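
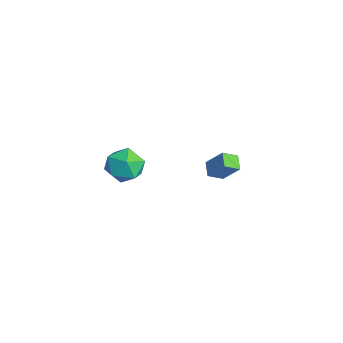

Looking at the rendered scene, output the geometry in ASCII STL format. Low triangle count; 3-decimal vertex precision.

solid 
facet normal -0.032 0.994 -0.109
outer loop
vertex 3.99 -1.317 1.134
vertex 3.248 -1.266 1.816
vertex 4.211 -1.203 2.112
endloop
endfacet
facet normal 0.627 0.745 -0.228
outer loop
vertex 3.99 -1.317 1.134
vertex 4.211 -1.203 2.112
vertex 4.754 -1.835 1.542
endloop
endfacet
facet normal 0.590 0.271 -0.760
outer loop
vertex 3.99 -1.317 1.134
vertex 4.754 -1.835 1.542
vertex 4.127 -2.288 0.894
endloop
endfacet
facet normal -0.090 0.227 -0.970
outer loop
vertex 3.99 -1.317 1.134
vertex 4.127 -2.288 0.894
vertex 3.196 -1.936 1.063
endloop
endfacet
facet normal -0.475 0.674 -0.567
outer loop
vertex 3.99 -1.317 1.134
vertex 3.196 -1.936 1.063
vertex 3.248 -1.266 1.816
endloop
endfacet
facet normal 0.843 0.401 0.359
outer loop
vertex 4.754 -1.835 1.542
vertex 4.211 -1.203 2.112
vertex 4.484 -2.104 2.477
endloop
endfacet
facet normal -0.222 0.804 0.552
outer loop
vertex 4.211 -1.203 2.112
vertex 3.248 -1.266 1.816
vertex 3.553 -1.752 2.646
endloop
endfacet
facet normal -0.940 0.286 -0.189
outer loop
vertex 3.248 -1.266 1.816
vertex 3.196 -1.936 1.063
vertex 2.926 -2.205 1.998
endloop
endfacet
facet normal -0.318 -0.437 -0.841
outer loop
vertex 3.196 -1.936 1.063
vertex 4.127 -2.288 0.894
vertex 3.469 -2.837 1.428
endloop
endfacet
facet normal 0.783 -0.366 -0.502
outer loop
vertex 4.127 -2.288 0.894
vertex 4.754 -1.835 1.542
vertex 4.432 -2.774 1.724
endloop
endfacet
facet normal 0.090 -0.227 0.970
outer loop
vertex 3.69 -2.723 2.406
vertex 4.484 -2.104 2.477
vertex 3.553 -1.752 2.646
endloop
endfacet
facet normal -0.590 -0.271 0.760
outer loop
vertex 3.69 -2.723 2.406
vertex 3.553 -1.752 2.646
vertex 2.926 -2.205 1.998
endloop
endfacet
facet normal -0.627 -0.745 0.228
outer loop
vertex 3.69 -2.723 2.406
vertex 2.926 -2.205 1.998
vertex 3.469 -2.837 1.428
endloop
endfacet
facet normal 0.032 -0.994 0.109
outer loop
vertex 3.69 -2.723 2.406
vertex 3.469 -2.837 1.428
vertex 4.432 -2.774 1.724
endloop
endfacet
facet normal 0.475 -0.674 0.567
outer loop
vertex 3.69 -2.723 2.406
vertex 4.432 -2.774 1.724
vertex 4.484 -2.104 2.477
endloop
endfacet
facet normal 0.318 0.437 0.841
outer loop
vertex 3.553 -1.752 2.646
vertex 4.484 -2.104 2.477
vertex 4.211 -1.203 2.112
endloop
endfacet
facet normal -0.783 0.366 0.502
outer loop
vertex 2.926 -2.205 1.998
vertex 3.553 -1.752 2.646
vertex 3.248 -1.266 1.816
endloop
endfacet
facet normal -0.843 -0.401 -0.359
outer loop
vertex 3.469 -2.837 1.428
vertex 2.926 -2.205 1.998
vertex 3.196 -1.936 1.063
endloop
endfacet
facet normal 0.222 -0.804 -0.552
outer loop
vertex 4.432 -2.774 1.724
vertex 3.469 -2.837 1.428
vertex 4.127 -2.288 0.894
endloop
endfacet
facet normal 0.940 -0.286 0.189
outer loop
vertex 4.484 -2.104 2.477
vertex 4.432 -2.774 1.724
vertex 4.754 -1.835 1.542
endloop
endfacet
facet normal -0.885 0.186 0.427
outer loop
vertex -0.254 3.941 -1.91
vertex -0.302 4.733 -2.355
vertex -0.879 3.327 -2.938
endloop
endfacet
facet normal 0.052 -0.871 0.488
outer loop
vertex -0.118 3.167 -3.305
vertex -0.254 3.941 -1.91
vertex -0.879 3.327 -2.938
endloop
endfacet
facet normal -0.885 0.186 0.428
outer loop
vertex -0.879 3.327 -2.938
vertex -0.302 4.733 -2.355
vertex -0.927 4.12 -3.382
endloop
endfacet
facet normal -0.463 -0.454 -0.761
outer loop
vertex -0.927 4.12 -3.382
vertex -0.118 3.167 -3.305
vertex -0.879 3.327 -2.938
endloop
endfacet
facet normal 0.463 0.455 0.761
outer loop
vertex -0.254 3.941 -1.91
vertex 0.459 4.573 -2.722
vertex -0.302 4.733 -2.355
endloop
endfacet
facet normal 0.052 -0.871 0.488
outer loop
vertex 0.507 3.78 -2.278
vertex -0.254 3.941 -1.91
vertex -0.118 3.167 -3.305
endloop
endfacet
facet normal 0.464 0.454 0.761
outer loop
vertex 0.507 3.78 -2.278
vertex 0.459 4.573 -2.722
vertex -0.254 3.941 -1.91
endloop
endfacet
facet normal -0.052 0.871 -0.488
outer loop
vertex -0.302 4.733 -2.355
vertex 0.459 4.573 -2.722
vertex -0.927 4.12 -3.382
endloop
endfacet
facet normal -0.464 -0.455 -0.760
outer loop
vertex -0.166 3.959 -3.75
vertex -0.118 3.167 -3.305
vertex -0.927 4.12 -3.382
endloop
endfacet
facet normal -0.052 0.871 -0.489
outer loop
vertex -0.927 4.12 -3.382
vertex 0.459 4.573 -2.722
vertex -0.166 3.959 -3.75
endloop
endfacet
facet normal 0.885 -0.186 -0.427
outer loop
vertex -0.166 3.959 -3.75
vertex 0.507 3.78 -2.278
vertex -0.118 3.167 -3.305
endloop
endfacet
facet normal 0.885 -0.186 -0.427
outer loop
vertex 0.459 4.573 -2.722
vertex 0.507 3.78 -2.278
vertex -0.166 3.959 -3.75
endloop
endfacet

endsolid


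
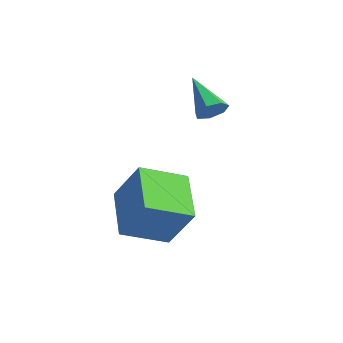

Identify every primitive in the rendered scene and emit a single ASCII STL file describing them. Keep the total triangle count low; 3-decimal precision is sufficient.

solid 
facet normal 0.799 -0.203 -0.566
outer loop
vertex -2.765 0.986 0.814
vertex -3.075 0.915 0.402
vertex -2.848 1.354 0.565
endloop
endfacet
facet normal 0.297 0.580 0.758
outer loop
vertex -2.765 0.986 0.814
vertex -2.848 1.354 0.565
vertex -4.225 1.205 1.218
endloop
endfacet
facet normal 0.799 -0.202 -0.567
outer loop
vertex -2.848 1.354 0.565
vertex -3.075 0.915 0.402
vertex -3.102 1.391 0.194
endloop
endfacet
facet normal -0.046 0.990 0.130
outer loop
vertex -2.848 1.354 0.565
vertex -3.102 1.391 0.194
vertex -4.225 1.205 1.218
endloop
endfacet
facet normal 0.800 -0.202 -0.565
outer loop
vertex -3.102 1.391 0.194
vertex -3.075 0.915 0.402
vertex -3.335 1.069 -0.021
endloop
endfacet
facet normal -0.540 0.701 -0.465
outer loop
vertex -3.102 1.391 0.194
vertex -3.335 1.069 -0.021
vertex -4.225 1.205 1.218
endloop
endfacet
facet normal 0.800 -0.202 -0.565
outer loop
vertex -3.335 1.069 -0.021
vertex -3.075 0.915 0.402
vertex -3.372 0.632 0.083
endloop
endfacet
facet normal -0.814 -0.068 -0.577
outer loop
vertex -3.335 1.069 -0.021
vertex -3.372 0.632 0.083
vertex -4.225 1.205 1.218
endloop
endfacet
facet normal 0.799 -0.201 -0.566
outer loop
vertex -3.372 0.632 0.083
vertex -3.075 0.915 0.402
vertex -3.185 0.407 0.427
endloop
endfacet
facet normal -0.662 -0.739 -0.124
outer loop
vertex -3.372 0.632 0.083
vertex -3.185 0.407 0.427
vertex -4.225 1.205 1.218
endloop
endfacet
facet normal 0.799 -0.201 -0.566
outer loop
vertex -3.185 0.407 0.427
vertex -3.075 0.915 0.402
vertex -2.915 0.565 0.752
endloop
endfacet
facet normal -0.197 -0.808 0.556
outer loop
vertex -3.185 0.407 0.427
vertex -2.915 0.565 0.752
vertex -4.225 1.205 1.218
endloop
endfacet
facet normal 0.799 -0.201 -0.567
outer loop
vertex -2.915 0.565 0.752
vertex -3.075 0.915 0.402
vertex -2.765 0.986 0.814
endloop
endfacet
facet normal 0.229 -0.221 0.948
outer loop
vertex -2.915 0.565 0.752
vertex -2.765 0.986 0.814
vertex -4.225 1.205 1.218
endloop
endfacet
facet normal -0.526 -0.137 -0.839
outer loop
vertex -3.492 -2.272 -1.921
vertex -2.927 -1.023 -2.479
vertex -2.208 -3.149 -2.582
endloop
endfacet
facet normal -0.382 -0.844 0.377
outer loop
vertex -1.393 -2.937 -1.281
vertex -3.492 -2.272 -1.921
vertex -2.208 -3.149 -2.582
endloop
endfacet
facet normal -0.526 -0.137 -0.839
outer loop
vertex -2.208 -3.149 -2.582
vertex -2.927 -1.023 -2.479
vertex -1.643 -1.901 -3.14
endloop
endfacet
facet normal 0.760 -0.519 -0.391
outer loop
vertex -1.643 -1.901 -3.14
vertex -1.393 -2.937 -1.281
vertex -2.208 -3.149 -2.582
endloop
endfacet
facet normal -0.760 0.519 0.392
outer loop
vertex -3.492 -2.272 -1.921
vertex -2.112 -0.811 -1.178
vertex -2.927 -1.023 -2.479
endloop
endfacet
facet normal -0.382 -0.843 0.378
outer loop
vertex -2.677 -2.059 -0.62
vertex -3.492 -2.272 -1.921
vertex -1.393 -2.937 -1.281
endloop
endfacet
facet normal -0.760 0.519 0.391
outer loop
vertex -2.677 -2.059 -0.62
vertex -2.112 -0.811 -1.178
vertex -3.492 -2.272 -1.921
endloop
endfacet
facet normal 0.383 0.843 -0.377
outer loop
vertex -2.927 -1.023 -2.479
vertex -2.112 -0.811 -1.178
vertex -1.643 -1.901 -3.14
endloop
endfacet
facet normal 0.760 -0.519 -0.391
outer loop
vertex -0.828 -1.688 -1.839
vertex -1.393 -2.937 -1.281
vertex -1.643 -1.901 -3.14
endloop
endfacet
facet normal 0.382 0.844 -0.377
outer loop
vertex -1.643 -1.901 -3.14
vertex -2.112 -0.811 -1.178
vertex -0.828 -1.688 -1.839
endloop
endfacet
facet normal 0.526 0.137 0.839
outer loop
vertex -0.828 -1.688 -1.839
vertex -2.677 -2.059 -0.62
vertex -1.393 -2.937 -1.281
endloop
endfacet
facet normal 0.526 0.137 0.839
outer loop
vertex -2.112 -0.811 -1.178
vertex -2.677 -2.059 -0.62
vertex -0.828 -1.688 -1.839
endloop
endfacet

endsolid


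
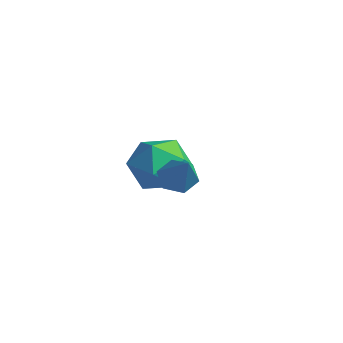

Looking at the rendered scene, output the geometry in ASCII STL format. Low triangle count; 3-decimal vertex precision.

solid 
facet normal -0.685 0.552 0.475
outer loop
vertex -3.226 -0.353 -3.477
vertex -3.373 -1.138 -2.778
vertex -2.642 -0.391 -2.591
endloop
endfacet
facet normal -0.193 0.967 0.168
outer loop
vertex -3.226 -0.353 -3.477
vertex -2.642 -0.391 -2.591
vertex -2.186 -0.139 -3.516
endloop
endfacet
facet normal -0.190 0.826 -0.531
outer loop
vertex -3.226 -0.353 -3.477
vertex -2.186 -0.139 -3.516
vertex -2.636 -0.73 -4.275
endloop
endfacet
facet normal -0.681 0.324 -0.657
outer loop
vertex -3.226 -0.353 -3.477
vertex -2.636 -0.73 -4.275
vertex -3.369 -1.348 -3.819
endloop
endfacet
facet normal -0.987 0.154 -0.035
outer loop
vertex -3.226 -0.353 -3.477
vertex -3.369 -1.348 -3.819
vertex -3.373 -1.138 -2.778
endloop
endfacet
facet normal 0.444 0.784 0.433
outer loop
vertex -2.186 -0.139 -3.516
vertex -2.642 -0.391 -2.591
vertex -1.691 -0.792 -2.841
endloop
endfacet
facet normal -0.353 0.112 0.929
outer loop
vertex -2.642 -0.391 -2.591
vertex -3.373 -1.138 -2.778
vertex -2.424 -1.41 -2.385
endloop
endfacet
facet normal -0.841 -0.530 0.104
outer loop
vertex -3.373 -1.138 -2.778
vertex -3.369 -1.348 -3.819
vertex -2.874 -2.001 -3.144
endloop
endfacet
facet normal -0.345 -0.256 -0.903
outer loop
vertex -3.369 -1.348 -3.819
vertex -2.636 -0.73 -4.275
vertex -2.418 -1.749 -4.069
endloop
endfacet
facet normal 0.449 0.556 -0.699
outer loop
vertex -2.636 -0.73 -4.275
vertex -2.186 -0.139 -3.516
vertex -1.687 -1.002 -3.882
endloop
endfacet
facet normal 0.681 -0.324 0.657
outer loop
vertex -1.834 -1.787 -3.183
vertex -1.691 -0.792 -2.841
vertex -2.424 -1.41 -2.385
endloop
endfacet
facet normal 0.190 -0.826 0.531
outer loop
vertex -1.834 -1.787 -3.183
vertex -2.424 -1.41 -2.385
vertex -2.874 -2.001 -3.144
endloop
endfacet
facet normal 0.193 -0.967 -0.168
outer loop
vertex -1.834 -1.787 -3.183
vertex -2.874 -2.001 -3.144
vertex -2.418 -1.749 -4.069
endloop
endfacet
facet normal 0.685 -0.552 -0.475
outer loop
vertex -1.834 -1.787 -3.183
vertex -2.418 -1.749 -4.069
vertex -1.687 -1.002 -3.882
endloop
endfacet
facet normal 0.987 -0.154 0.035
outer loop
vertex -1.834 -1.787 -3.183
vertex -1.687 -1.002 -3.882
vertex -1.691 -0.792 -2.841
endloop
endfacet
facet normal 0.345 0.256 0.903
outer loop
vertex -2.424 -1.41 -2.385
vertex -1.691 -0.792 -2.841
vertex -2.642 -0.391 -2.591
endloop
endfacet
facet normal -0.449 -0.556 0.699
outer loop
vertex -2.874 -2.001 -3.144
vertex -2.424 -1.41 -2.385
vertex -3.373 -1.138 -2.778
endloop
endfacet
facet normal -0.444 -0.784 -0.433
outer loop
vertex -2.418 -1.749 -4.069
vertex -2.874 -2.001 -3.144
vertex -3.369 -1.348 -3.819
endloop
endfacet
facet normal 0.353 -0.112 -0.929
outer loop
vertex -1.687 -1.002 -3.882
vertex -2.418 -1.749 -4.069
vertex -2.636 -0.73 -4.275
endloop
endfacet
facet normal 0.841 0.530 -0.104
outer loop
vertex -1.691 -0.792 -2.841
vertex -1.687 -1.002 -3.882
vertex -2.186 -0.139 -3.516
endloop
endfacet
facet normal -0.642 0.259 -0.721
outer loop
vertex 0.649 -2.017 -2.147
vertex 0.282 -2.462 -1.98
vertex 0.225 -1.918 -1.734
endloop
endfacet
facet normal 0.480 0.827 0.294
outer loop
vertex 0.649 -2.017 -2.147
vertex 0.225 -1.918 -1.734
vertex 1.318 -2.878 -0.82
endloop
endfacet
facet normal -0.643 0.259 -0.721
outer loop
vertex 0.225 -1.918 -1.734
vertex 0.282 -2.462 -1.98
vertex -0.141 -2.362 -1.567
endloop
endfacet
facet normal -0.242 0.510 0.825
outer loop
vertex 0.225 -1.918 -1.734
vertex -0.141 -2.362 -1.567
vertex 1.318 -2.878 -0.82
endloop
endfacet
facet normal -0.643 0.258 -0.721
outer loop
vertex -0.141 -2.362 -1.567
vertex 0.282 -2.462 -1.98
vertex -0.084 -2.907 -1.813
endloop
endfacet
facet normal -0.526 -0.395 0.753
outer loop
vertex -0.141 -2.362 -1.567
vertex -0.084 -2.907 -1.813
vertex 1.318 -2.878 -0.82
endloop
endfacet
facet normal -0.643 0.259 -0.721
outer loop
vertex -0.084 -2.907 -1.813
vertex 0.282 -2.462 -1.98
vertex 0.34 -3.006 -2.227
endloop
endfacet
facet normal -0.085 -0.985 0.149
outer loop
vertex -0.084 -2.907 -1.813
vertex 0.34 -3.006 -2.227
vertex 1.318 -2.878 -0.82
endloop
endfacet
facet normal -0.643 0.259 -0.721
outer loop
vertex 0.34 -3.006 -2.227
vertex 0.282 -2.462 -1.98
vertex 0.706 -2.561 -2.394
endloop
endfacet
facet normal 0.638 -0.668 -0.383
outer loop
vertex 0.34 -3.006 -2.227
vertex 0.706 -2.561 -2.394
vertex 1.318 -2.878 -0.82
endloop
endfacet
facet normal -0.643 0.260 -0.721
outer loop
vertex 0.706 -2.561 -2.394
vertex 0.282 -2.462 -1.98
vertex 0.649 -2.017 -2.147
endloop
endfacet
facet normal 0.921 0.237 -0.310
outer loop
vertex 0.706 -2.561 -2.394
vertex 0.649 -2.017 -2.147
vertex 1.318 -2.878 -0.82
endloop
endfacet

endsolid


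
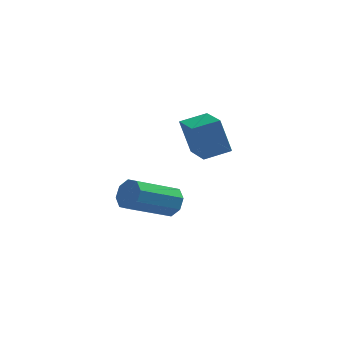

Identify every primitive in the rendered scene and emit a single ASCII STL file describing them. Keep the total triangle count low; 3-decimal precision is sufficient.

solid 
facet normal -0.873 -0.429 -0.234
outer loop
vertex 1.637 0.877 -0.654
vertex 0.993 2.338 -0.931
vertex 2.111 0.783 -2.252
endloop
endfacet
facet normal 0.397 -0.902 0.171
outer loop
vertex 3.167 1.302 -1.969
vertex 1.637 0.877 -0.654
vertex 2.111 0.783 -2.252
endloop
endfacet
facet normal -0.873 -0.428 -0.234
outer loop
vertex 2.111 0.783 -2.252
vertex 0.993 2.338 -0.931
vertex 1.468 2.244 -2.529
endloop
endfacet
facet normal 0.284 -0.056 -0.957
outer loop
vertex 1.468 2.244 -2.529
vertex 3.167 1.302 -1.969
vertex 2.111 0.783 -2.252
endloop
endfacet
facet normal -0.284 0.056 0.957
outer loop
vertex 1.637 0.877 -0.654
vertex 2.049 2.857 -0.648
vertex 0.993 2.338 -0.931
endloop
endfacet
facet normal 0.398 -0.901 0.171
outer loop
vertex 2.692 1.396 -0.371
vertex 1.637 0.877 -0.654
vertex 3.167 1.302 -1.969
endloop
endfacet
facet normal -0.284 0.056 0.957
outer loop
vertex 2.692 1.396 -0.371
vertex 2.049 2.857 -0.648
vertex 1.637 0.877 -0.654
endloop
endfacet
facet normal -0.397 0.902 -0.171
outer loop
vertex 0.993 2.338 -0.931
vertex 2.049 2.857 -0.648
vertex 1.468 2.244 -2.529
endloop
endfacet
facet normal 0.284 -0.056 -0.957
outer loop
vertex 2.523 2.763 -2.246
vertex 3.167 1.302 -1.969
vertex 1.468 2.244 -2.529
endloop
endfacet
facet normal -0.398 0.901 -0.171
outer loop
vertex 1.468 2.244 -2.529
vertex 2.049 2.857 -0.648
vertex 2.523 2.763 -2.246
endloop
endfacet
facet normal 0.872 0.429 0.234
outer loop
vertex 2.523 2.763 -2.246
vertex 2.692 1.396 -0.371
vertex 3.167 1.302 -1.969
endloop
endfacet
facet normal 0.873 0.428 0.234
outer loop
vertex 2.049 2.857 -0.648
vertex 2.692 1.396 -0.371
vertex 2.523 2.763 -2.246
endloop
endfacet
facet normal 0.705 0.553 -0.444
outer loop
vertex 1.62 -2.151 -2.936
vertex 1.113 -1.814 -3.321
vertex 1.426 -1.701 -2.683
endloop
endfacet
facet normal 0.616 -0.167 0.770
outer loop
vertex 1.62 -2.151 -2.936
vertex 1.426 -1.701 -2.683
vertex 0.154 -3.302 -2.013
endloop
endfacet
facet normal 0.616 -0.167 0.770
outer loop
vertex 0.154 -3.302 -2.013
vertex 1.426 -1.701 -2.683
vertex -0.04 -2.853 -1.76
endloop
endfacet
facet normal -0.705 -0.554 0.443
outer loop
vertex 0.154 -3.302 -2.013
vertex -0.04 -2.853 -1.76
vertex -0.353 -2.966 -2.399
endloop
endfacet
facet normal 0.705 0.554 -0.444
outer loop
vertex 1.426 -1.701 -2.683
vertex 1.113 -1.814 -3.321
vertex 1.049 -1.318 -2.804
endloop
endfacet
facet normal 0.187 0.458 0.869
outer loop
vertex 1.426 -1.701 -2.683
vertex 1.049 -1.318 -2.804
vertex -0.04 -2.853 -1.76
endloop
endfacet
facet normal 0.188 0.458 0.869
outer loop
vertex -0.04 -2.853 -1.76
vertex 1.049 -1.318 -2.804
vertex -0.417 -2.469 -1.881
endloop
endfacet
facet normal -0.705 -0.553 0.443
outer loop
vertex -0.04 -2.853 -1.76
vertex -0.417 -2.469 -1.881
vertex -0.353 -2.966 -2.399
endloop
endfacet
facet normal 0.705 0.553 -0.444
outer loop
vertex 1.049 -1.318 -2.804
vertex 1.113 -1.814 -3.321
vertex 0.709 -1.225 -3.228
endloop
endfacet
facet normal -0.351 0.816 0.460
outer loop
vertex 1.049 -1.318 -2.804
vertex 0.709 -1.225 -3.228
vertex -0.417 -2.469 -1.881
endloop
endfacet
facet normal -0.352 0.816 0.459
outer loop
vertex -0.417 -2.469 -1.881
vertex 0.709 -1.225 -3.228
vertex -0.757 -2.377 -2.305
endloop
endfacet
facet normal -0.704 -0.554 0.444
outer loop
vertex -0.417 -2.469 -1.881
vertex -0.757 -2.377 -2.305
vertex -0.353 -2.966 -2.399
endloop
endfacet
facet normal 0.705 0.553 -0.444
outer loop
vertex 0.709 -1.225 -3.228
vertex 1.113 -1.814 -3.321
vertex 0.606 -1.478 -3.707
endloop
endfacet
facet normal -0.685 0.695 -0.220
outer loop
vertex 0.709 -1.225 -3.228
vertex 0.606 -1.478 -3.707
vertex -0.757 -2.377 -2.305
endloop
endfacet
facet normal -0.684 0.696 -0.219
outer loop
vertex -0.757 -2.377 -2.305
vertex 0.606 -1.478 -3.707
vertex -0.86 -2.629 -2.784
endloop
endfacet
facet normal -0.705 -0.554 0.443
outer loop
vertex -0.757 -2.377 -2.305
vertex -0.86 -2.629 -2.784
vertex -0.353 -2.966 -2.399
endloop
endfacet
facet normal 0.705 0.554 -0.443
outer loop
vertex 0.606 -1.478 -3.707
vertex 1.113 -1.814 -3.321
vertex 0.8 -1.927 -3.96
endloop
endfacet
facet normal -0.616 0.167 -0.770
outer loop
vertex 0.606 -1.478 -3.707
vertex 0.8 -1.927 -3.96
vertex -0.86 -2.629 -2.784
endloop
endfacet
facet normal -0.616 0.167 -0.770
outer loop
vertex -0.86 -2.629 -2.784
vertex 0.8 -1.927 -3.96
vertex -0.666 -3.079 -3.037
endloop
endfacet
facet normal -0.705 -0.553 0.444
outer loop
vertex -0.86 -2.629 -2.784
vertex -0.666 -3.079 -3.037
vertex -0.353 -2.966 -2.399
endloop
endfacet
facet normal 0.705 0.553 -0.443
outer loop
vertex 0.8 -1.927 -3.96
vertex 1.113 -1.814 -3.321
vertex 1.177 -2.311 -3.839
endloop
endfacet
facet normal -0.187 -0.458 -0.869
outer loop
vertex 0.8 -1.927 -3.96
vertex 1.177 -2.311 -3.839
vertex -0.666 -3.079 -3.037
endloop
endfacet
facet normal -0.187 -0.459 -0.869
outer loop
vertex -0.666 -3.079 -3.037
vertex 1.177 -2.311 -3.839
vertex -0.289 -3.462 -2.916
endloop
endfacet
facet normal -0.705 -0.554 0.444
outer loop
vertex -0.666 -3.079 -3.037
vertex -0.289 -3.462 -2.916
vertex -0.353 -2.966 -2.399
endloop
endfacet
facet normal 0.704 0.554 -0.444
outer loop
vertex 1.177 -2.311 -3.839
vertex 1.113 -1.814 -3.321
vertex 1.517 -2.403 -3.415
endloop
endfacet
facet normal 0.352 -0.816 -0.459
outer loop
vertex 1.177 -2.311 -3.839
vertex 1.517 -2.403 -3.415
vertex -0.289 -3.462 -2.916
endloop
endfacet
facet normal 0.351 -0.815 -0.460
outer loop
vertex -0.289 -3.462 -2.916
vertex 1.517 -2.403 -3.415
vertex 0.051 -3.555 -2.492
endloop
endfacet
facet normal -0.705 -0.553 0.444
outer loop
vertex -0.289 -3.462 -2.916
vertex 0.051 -3.555 -2.492
vertex -0.353 -2.966 -2.399
endloop
endfacet
facet normal 0.705 0.554 -0.443
outer loop
vertex 1.517 -2.403 -3.415
vertex 1.113 -1.814 -3.321
vertex 1.62 -2.151 -2.936
endloop
endfacet
facet normal 0.684 -0.696 0.219
outer loop
vertex 1.517 -2.403 -3.415
vertex 1.62 -2.151 -2.936
vertex 0.051 -3.555 -2.492
endloop
endfacet
facet normal 0.684 -0.695 0.220
outer loop
vertex 0.051 -3.555 -2.492
vertex 1.62 -2.151 -2.936
vertex 0.154 -3.302 -2.013
endloop
endfacet
facet normal -0.705 -0.553 0.444
outer loop
vertex 0.051 -3.555 -2.492
vertex 0.154 -3.302 -2.013
vertex -0.353 -2.966 -2.399
endloop
endfacet

endsolid


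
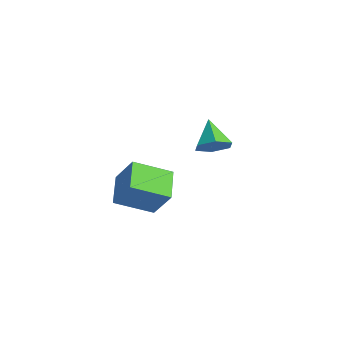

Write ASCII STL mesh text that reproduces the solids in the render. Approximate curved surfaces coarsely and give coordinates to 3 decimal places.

solid 
facet normal 0.697 -0.268 -0.665
outer loop
vertex 1.172 4.224 2.182
vertex 0.519 3.542 1.772
vertex 0.547 4.507 1.413
endloop
endfacet
facet normal 0.043 0.948 0.314
outer loop
vertex 1.172 4.224 2.182
vertex 0.547 4.507 1.413
vertex -0.779 4.038 3.008
endloop
endfacet
facet normal 0.697 -0.268 -0.665
outer loop
vertex 0.547 4.507 1.413
vertex 0.519 3.542 1.772
vertex -0.106 3.824 1.003
endloop
endfacet
facet normal -0.603 0.746 -0.282
outer loop
vertex 0.547 4.507 1.413
vertex -0.106 3.824 1.003
vertex -0.779 4.038 3.008
endloop
endfacet
facet normal 0.698 -0.267 -0.665
outer loop
vertex -0.106 3.824 1.003
vertex 0.519 3.542 1.772
vertex -0.134 2.859 1.361
endloop
endfacet
facet normal -0.947 -0.087 -0.309
outer loop
vertex -0.106 3.824 1.003
vertex -0.134 2.859 1.361
vertex -0.779 4.038 3.008
endloop
endfacet
facet normal 0.698 -0.267 -0.665
outer loop
vertex -0.134 2.859 1.361
vertex 0.519 3.542 1.772
vertex 0.491 2.576 2.13
endloop
endfacet
facet normal -0.646 -0.718 0.261
outer loop
vertex -0.134 2.859 1.361
vertex 0.491 2.576 2.13
vertex -0.779 4.038 3.008
endloop
endfacet
facet normal 0.698 -0.267 -0.665
outer loop
vertex 0.491 2.576 2.13
vertex 0.519 3.542 1.772
vertex 1.143 3.259 2.541
endloop
endfacet
facet normal -0.001 -0.515 0.857
outer loop
vertex 0.491 2.576 2.13
vertex 1.143 3.259 2.541
vertex -0.779 4.038 3.008
endloop
endfacet
facet normal 0.697 -0.268 -0.665
outer loop
vertex 1.143 3.259 2.541
vertex 0.519 3.542 1.772
vertex 1.172 4.224 2.182
endloop
endfacet
facet normal 0.344 0.318 0.883
outer loop
vertex 1.143 3.259 2.541
vertex 1.172 4.224 2.182
vertex -0.779 4.038 3.008
endloop
endfacet
facet normal -0.569 -0.168 -0.805
outer loop
vertex 3.056 -3.671 1.311
vertex 1.691 -2.746 2.083
vertex 3.783 -1.855 0.419
endloop
endfacet
facet normal 0.750 -0.508 -0.423
outer loop
vertex 4.869 -1.534 1.957
vertex 3.056 -3.671 1.311
vertex 3.783 -1.855 0.419
endloop
endfacet
facet normal -0.569 -0.168 -0.805
outer loop
vertex 3.783 -1.855 0.419
vertex 1.691 -2.746 2.083
vertex 2.418 -0.93 1.191
endloop
endfacet
facet normal 0.338 0.845 -0.415
outer loop
vertex 2.418 -0.93 1.191
vertex 4.869 -1.534 1.957
vertex 3.783 -1.855 0.419
endloop
endfacet
facet normal -0.338 -0.845 0.415
outer loop
vertex 3.056 -3.671 1.311
vertex 2.777 -2.425 3.621
vertex 1.691 -2.746 2.083
endloop
endfacet
facet normal 0.750 -0.508 -0.423
outer loop
vertex 4.142 -3.35 2.849
vertex 3.056 -3.671 1.311
vertex 4.869 -1.534 1.957
endloop
endfacet
facet normal -0.338 -0.845 0.415
outer loop
vertex 4.142 -3.35 2.849
vertex 2.777 -2.425 3.621
vertex 3.056 -3.671 1.311
endloop
endfacet
facet normal -0.750 0.508 0.423
outer loop
vertex 1.691 -2.746 2.083
vertex 2.777 -2.425 3.621
vertex 2.418 -0.93 1.191
endloop
endfacet
facet normal 0.338 0.845 -0.415
outer loop
vertex 3.504 -0.609 2.729
vertex 4.869 -1.534 1.957
vertex 2.418 -0.93 1.191
endloop
endfacet
facet normal -0.750 0.508 0.423
outer loop
vertex 2.418 -0.93 1.191
vertex 2.777 -2.425 3.621
vertex 3.504 -0.609 2.729
endloop
endfacet
facet normal 0.569 0.168 0.805
outer loop
vertex 3.504 -0.609 2.729
vertex 4.142 -3.35 2.849
vertex 4.869 -1.534 1.957
endloop
endfacet
facet normal 0.569 0.168 0.805
outer loop
vertex 2.777 -2.425 3.621
vertex 4.142 -3.35 2.849
vertex 3.504 -0.609 2.729
endloop
endfacet

endsolid


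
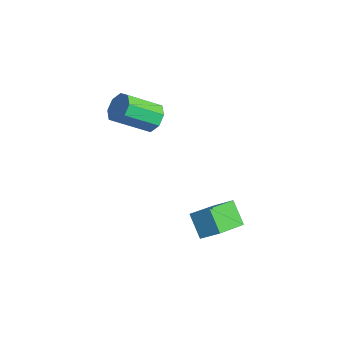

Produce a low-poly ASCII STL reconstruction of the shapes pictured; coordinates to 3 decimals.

solid 
facet normal -0.569 -0.583 -0.580
outer loop
vertex 0.575 -1.007 -0.767
vertex -0.074 0.203 -1.347
vertex 1.273 -0.975 -1.483
endloop
endfacet
facet normal 0.436 -0.812 0.388
outer loop
vertex 1.734 -0.503 -1.013
vertex 0.575 -1.007 -0.767
vertex 1.273 -0.975 -1.483
endloop
endfacet
facet normal -0.569 -0.583 -0.580
outer loop
vertex 1.273 -0.975 -1.483
vertex -0.074 0.203 -1.347
vertex 0.624 0.234 -2.063
endloop
endfacet
facet normal 0.698 0.031 -0.716
outer loop
vertex 0.624 0.234 -2.063
vertex 1.734 -0.503 -1.013
vertex 1.273 -0.975 -1.483
endloop
endfacet
facet normal -0.698 -0.031 0.716
outer loop
vertex 0.575 -1.007 -0.767
vertex 0.387 0.675 -0.877
vertex -0.074 0.203 -1.347
endloop
endfacet
facet normal 0.436 -0.812 0.389
outer loop
vertex 1.036 -0.534 -0.297
vertex 0.575 -1.007 -0.767
vertex 1.734 -0.503 -1.013
endloop
endfacet
facet normal -0.698 -0.031 0.716
outer loop
vertex 1.036 -0.534 -0.297
vertex 0.387 0.675 -0.877
vertex 0.575 -1.007 -0.767
endloop
endfacet
facet normal -0.435 0.812 -0.389
outer loop
vertex -0.074 0.203 -1.347
vertex 0.387 0.675 -0.877
vertex 0.624 0.234 -2.063
endloop
endfacet
facet normal 0.698 0.031 -0.716
outer loop
vertex 1.085 0.707 -1.593
vertex 1.734 -0.503 -1.013
vertex 0.624 0.234 -2.063
endloop
endfacet
facet normal -0.436 0.812 -0.389
outer loop
vertex 0.624 0.234 -2.063
vertex 0.387 0.675 -0.877
vertex 1.085 0.707 -1.593
endloop
endfacet
facet normal 0.569 0.583 0.580
outer loop
vertex 1.085 0.707 -1.593
vertex 1.036 -0.534 -0.297
vertex 1.734 -0.503 -1.013
endloop
endfacet
facet normal 0.568 0.583 0.580
outer loop
vertex 0.387 0.675 -0.877
vertex 1.036 -0.534 -0.297
vertex 1.085 0.707 -1.593
endloop
endfacet
facet normal 0.123 0.811 -0.572
outer loop
vertex -2.356 -0.683 1.387
vertex -2.962 -0.626 1.338
vertex -2.539 -0.417 1.725
endloop
endfacet
facet normal 0.912 0.135 0.388
outer loop
vertex -2.356 -0.683 1.387
vertex -2.539 -0.417 1.725
vertex -2.533 -1.851 2.21
endloop
endfacet
facet normal 0.913 0.134 0.386
outer loop
vertex -2.533 -1.851 2.21
vertex -2.539 -0.417 1.725
vertex -2.715 -1.586 2.548
endloop
endfacet
facet normal -0.122 -0.812 0.571
outer loop
vertex -2.533 -1.851 2.21
vertex -2.715 -1.586 2.548
vertex -3.138 -1.794 2.162
endloop
endfacet
facet normal 0.122 0.811 -0.572
outer loop
vertex -2.539 -0.417 1.725
vertex -2.962 -0.626 1.338
vertex -2.969 -0.274 1.836
endloop
endfacet
facet normal 0.368 0.498 0.785
outer loop
vertex -2.539 -0.417 1.725
vertex -2.969 -0.274 1.836
vertex -2.715 -1.586 2.548
endloop
endfacet
facet normal 0.371 0.497 0.784
outer loop
vertex -2.715 -1.586 2.548
vertex -2.969 -0.274 1.836
vertex -3.145 -1.442 2.66
endloop
endfacet
facet normal -0.123 -0.811 0.572
outer loop
vertex -2.715 -1.586 2.548
vertex -3.145 -1.442 2.66
vertex -3.138 -1.794 2.162
endloop
endfacet
facet normal 0.122 0.811 -0.572
outer loop
vertex -2.969 -0.274 1.836
vertex -2.962 -0.626 1.338
vertex -3.395 -0.337 1.656
endloop
endfacet
facet normal -0.390 0.569 0.724
outer loop
vertex -2.969 -0.274 1.836
vertex -3.395 -0.337 1.656
vertex -3.145 -1.442 2.66
endloop
endfacet
facet normal -0.391 0.569 0.723
outer loop
vertex -3.145 -1.442 2.66
vertex -3.395 -0.337 1.656
vertex -3.571 -1.505 2.479
endloop
endfacet
facet normal -0.123 -0.811 0.572
outer loop
vertex -3.145 -1.442 2.66
vertex -3.571 -1.505 2.479
vertex -3.138 -1.794 2.162
endloop
endfacet
facet normal 0.122 0.811 -0.572
outer loop
vertex -3.395 -0.337 1.656
vertex -2.962 -0.626 1.338
vertex -3.567 -0.569 1.29
endloop
endfacet
facet normal -0.921 0.307 0.238
outer loop
vertex -3.395 -0.337 1.656
vertex -3.567 -0.569 1.29
vertex -3.571 -1.505 2.479
endloop
endfacet
facet normal -0.921 0.308 0.240
outer loop
vertex -3.571 -1.505 2.479
vertex -3.567 -0.569 1.29
vertex -3.744 -1.737 2.113
endloop
endfacet
facet normal -0.123 -0.811 0.572
outer loop
vertex -3.571 -1.505 2.479
vertex -3.744 -1.737 2.113
vertex -3.138 -1.794 2.162
endloop
endfacet
facet normal 0.122 0.812 -0.571
outer loop
vertex -3.567 -0.569 1.29
vertex -2.962 -0.626 1.338
vertex -3.385 -0.834 0.952
endloop
endfacet
facet normal -0.913 -0.134 -0.386
outer loop
vertex -3.567 -0.569 1.29
vertex -3.385 -0.834 0.952
vertex -3.744 -1.737 2.113
endloop
endfacet
facet normal -0.912 -0.135 -0.387
outer loop
vertex -3.744 -1.737 2.113
vertex -3.385 -0.834 0.952
vertex -3.561 -2.003 1.775
endloop
endfacet
facet normal -0.123 -0.811 0.572
outer loop
vertex -3.744 -1.737 2.113
vertex -3.561 -2.003 1.775
vertex -3.138 -1.794 2.162
endloop
endfacet
facet normal 0.123 0.811 -0.572
outer loop
vertex -3.385 -0.834 0.952
vertex -2.962 -0.626 1.338
vertex -2.955 -0.978 0.84
endloop
endfacet
facet normal -0.371 -0.497 -0.785
outer loop
vertex -3.385 -0.834 0.952
vertex -2.955 -0.978 0.84
vertex -3.561 -2.003 1.775
endloop
endfacet
facet normal -0.368 -0.498 -0.785
outer loop
vertex -3.561 -2.003 1.775
vertex -2.955 -0.978 0.84
vertex -3.131 -2.146 1.664
endloop
endfacet
facet normal -0.122 -0.811 0.572
outer loop
vertex -3.561 -2.003 1.775
vertex -3.131 -2.146 1.664
vertex -3.138 -1.794 2.162
endloop
endfacet
facet normal 0.123 0.811 -0.572
outer loop
vertex -2.955 -0.978 0.84
vertex -2.962 -0.626 1.338
vertex -2.529 -0.915 1.021
endloop
endfacet
facet normal 0.391 -0.569 -0.723
outer loop
vertex -2.955 -0.978 0.84
vertex -2.529 -0.915 1.021
vertex -3.131 -2.146 1.664
endloop
endfacet
facet normal 0.390 -0.569 -0.724
outer loop
vertex -3.131 -2.146 1.664
vertex -2.529 -0.915 1.021
vertex -2.705 -2.083 1.844
endloop
endfacet
facet normal -0.122 -0.811 0.572
outer loop
vertex -3.131 -2.146 1.664
vertex -2.705 -2.083 1.844
vertex -3.138 -1.794 2.162
endloop
endfacet
facet normal 0.123 0.811 -0.572
outer loop
vertex -2.529 -0.915 1.021
vertex -2.962 -0.626 1.338
vertex -2.356 -0.683 1.387
endloop
endfacet
facet normal 0.921 -0.308 -0.240
outer loop
vertex -2.529 -0.915 1.021
vertex -2.356 -0.683 1.387
vertex -2.705 -2.083 1.844
endloop
endfacet
facet normal 0.921 -0.307 -0.238
outer loop
vertex -2.705 -2.083 1.844
vertex -2.356 -0.683 1.387
vertex -2.533 -1.851 2.21
endloop
endfacet
facet normal -0.122 -0.811 0.572
outer loop
vertex -2.705 -2.083 1.844
vertex -2.533 -1.851 2.21
vertex -3.138 -1.794 2.162
endloop
endfacet

endsolid


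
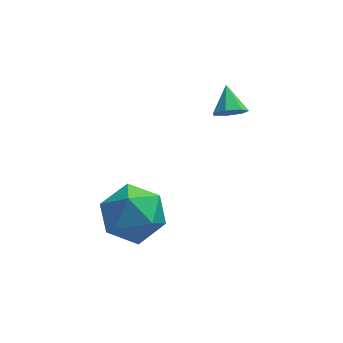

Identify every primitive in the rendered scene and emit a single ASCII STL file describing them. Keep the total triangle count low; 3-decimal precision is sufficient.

solid 
facet normal -0.654 0.713 0.252
outer loop
vertex -3.586 -0.33 -1.141
vertex -4.037 -1.04 -0.302
vertex -3.138 -0.308 -0.041
endloop
endfacet
facet normal -0.050 0.999 0.000
outer loop
vertex -3.586 -0.33 -1.141
vertex -3.138 -0.308 -0.041
vertex -2.41 -0.271 -0.979
endloop
endfacet
facet normal 0.053 0.749 -0.661
outer loop
vertex -3.586 -0.33 -1.141
vertex -2.41 -0.271 -0.979
vertex -2.859 -0.981 -1.82
endloop
endfacet
facet normal -0.486 0.309 -0.817
outer loop
vertex -3.586 -0.33 -1.141
vertex -2.859 -0.981 -1.82
vertex -3.865 -1.456 -1.401
endloop
endfacet
facet normal -0.924 0.287 -0.253
outer loop
vertex -3.586 -0.33 -1.141
vertex -3.865 -1.456 -1.401
vertex -4.037 -1.04 -0.302
endloop
endfacet
facet normal 0.488 0.771 0.409
outer loop
vertex -2.41 -0.271 -0.979
vertex -3.138 -0.308 -0.041
vertex -2.135 -0.944 -0.039
endloop
endfacet
facet normal -0.489 0.310 0.815
outer loop
vertex -3.138 -0.308 -0.041
vertex -4.037 -1.04 -0.302
vertex -3.141 -1.419 0.38
endloop
endfacet
facet normal -0.925 -0.380 -0.001
outer loop
vertex -4.037 -1.04 -0.302
vertex -3.865 -1.456 -1.401
vertex -3.59 -2.129 -0.461
endloop
endfacet
facet normal -0.217 -0.345 -0.913
outer loop
vertex -3.865 -1.456 -1.401
vertex -2.859 -0.981 -1.82
vertex -2.862 -2.092 -1.399
endloop
endfacet
facet normal 0.657 0.366 -0.659
outer loop
vertex -2.859 -0.981 -1.82
vertex -2.41 -0.271 -0.979
vertex -1.963 -1.36 -1.138
endloop
endfacet
facet normal 0.486 -0.309 0.817
outer loop
vertex -2.414 -2.07 -0.299
vertex -2.135 -0.944 -0.039
vertex -3.141 -1.419 0.38
endloop
endfacet
facet normal -0.053 -0.749 0.661
outer loop
vertex -2.414 -2.07 -0.299
vertex -3.141 -1.419 0.38
vertex -3.59 -2.129 -0.461
endloop
endfacet
facet normal 0.050 -0.999 -0.000
outer loop
vertex -2.414 -2.07 -0.299
vertex -3.59 -2.129 -0.461
vertex -2.862 -2.092 -1.399
endloop
endfacet
facet normal 0.654 -0.713 -0.252
outer loop
vertex -2.414 -2.07 -0.299
vertex -2.862 -2.092 -1.399
vertex -1.963 -1.36 -1.138
endloop
endfacet
facet normal 0.924 -0.287 0.253
outer loop
vertex -2.414 -2.07 -0.299
vertex -1.963 -1.36 -1.138
vertex -2.135 -0.944 -0.039
endloop
endfacet
facet normal 0.217 0.345 0.913
outer loop
vertex -3.141 -1.419 0.38
vertex -2.135 -0.944 -0.039
vertex -3.138 -0.308 -0.041
endloop
endfacet
facet normal -0.657 -0.366 0.659
outer loop
vertex -3.59 -2.129 -0.461
vertex -3.141 -1.419 0.38
vertex -4.037 -1.04 -0.302
endloop
endfacet
facet normal -0.488 -0.771 -0.409
outer loop
vertex -2.862 -2.092 -1.399
vertex -3.59 -2.129 -0.461
vertex -3.865 -1.456 -1.401
endloop
endfacet
facet normal 0.489 -0.310 -0.815
outer loop
vertex -1.963 -1.36 -1.138
vertex -2.862 -2.092 -1.399
vertex -2.859 -0.981 -1.82
endloop
endfacet
facet normal 0.925 0.380 0.001
outer loop
vertex -2.135 -0.944 -0.039
vertex -1.963 -1.36 -1.138
vertex -2.41 -0.271 -0.979
endloop
endfacet
facet normal 0.069 -0.817 -0.572
outer loop
vertex 0.964 2.412 0.889
vertex 0.348 2.407 0.822
vertex 0.773 2.689 0.47
endloop
endfacet
facet normal 0.802 0.597 0.029
outer loop
vertex 0.964 2.412 0.889
vertex 0.773 2.689 0.47
vertex 0.272 3.313 1.458
endloop
endfacet
facet normal 0.068 -0.817 -0.572
outer loop
vertex 0.773 2.689 0.47
vertex 0.348 2.407 0.822
vertex 0.261 2.754 0.316
endloop
endfacet
facet normal 0.240 0.871 -0.429
outer loop
vertex 0.773 2.689 0.47
vertex 0.261 2.754 0.316
vertex 0.272 3.313 1.458
endloop
endfacet
facet normal 0.070 -0.817 -0.572
outer loop
vertex 0.261 2.754 0.316
vertex 0.348 2.407 0.822
vertex -0.185 2.557 0.543
endloop
endfacet
facet normal -0.526 0.766 -0.370
outer loop
vertex 0.261 2.754 0.316
vertex -0.185 2.557 0.543
vertex 0.272 3.313 1.458
endloop
endfacet
facet normal 0.069 -0.818 -0.572
outer loop
vertex -0.185 2.557 0.543
vertex 0.348 2.407 0.822
vertex -0.23 2.247 0.981
endloop
endfacet
facet normal -0.919 0.361 0.161
outer loop
vertex -0.185 2.557 0.543
vertex -0.23 2.247 0.981
vertex 0.272 3.313 1.458
endloop
endfacet
facet normal 0.069 -0.817 -0.572
outer loop
vertex -0.23 2.247 0.981
vertex 0.348 2.407 0.822
vertex 0.16 2.057 1.299
endloop
endfacet
facet normal -0.643 -0.039 0.765
outer loop
vertex -0.23 2.247 0.981
vertex 0.16 2.057 1.299
vertex 0.272 3.313 1.458
endloop
endfacet
facet normal 0.068 -0.817 -0.573
outer loop
vertex 0.16 2.057 1.299
vertex 0.348 2.407 0.822
vertex 0.692 2.13 1.258
endloop
endfacet
facet normal 0.094 -0.133 0.987
outer loop
vertex 0.16 2.057 1.299
vertex 0.692 2.13 1.258
vertex 0.272 3.313 1.458
endloop
endfacet
facet normal 0.069 -0.817 -0.573
outer loop
vertex 0.692 2.13 1.258
vertex 0.348 2.407 0.822
vertex 0.964 2.412 0.889
endloop
endfacet
facet normal 0.737 0.150 0.659
outer loop
vertex 0.692 2.13 1.258
vertex 0.964 2.412 0.889
vertex 0.272 3.313 1.458
endloop
endfacet

endsolid


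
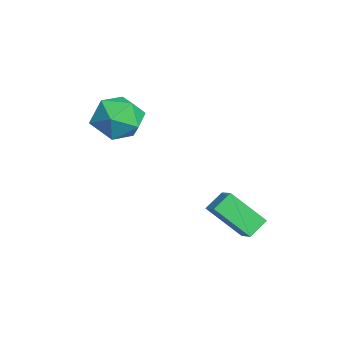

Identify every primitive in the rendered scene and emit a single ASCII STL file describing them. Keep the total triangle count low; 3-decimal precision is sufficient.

solid 
facet normal -0.482 0.697 0.530
outer loop
vertex 3.456 0.306 0.585
vertex 3.827 1.509 -0.659
vertex 2.759 0.119 0.197
endloop
endfacet
facet normal -0.209 -0.680 0.703
outer loop
vertex 3.193 -0.509 -0.281
vertex 3.456 0.306 0.585
vertex 2.759 0.119 0.197
endloop
endfacet
facet normal -0.483 0.697 0.530
outer loop
vertex 2.759 0.119 0.197
vertex 3.827 1.509 -0.659
vertex 3.13 1.322 -1.048
endloop
endfacet
facet normal -0.851 -0.228 -0.473
outer loop
vertex 3.13 1.322 -1.048
vertex 3.193 -0.509 -0.281
vertex 2.759 0.119 0.197
endloop
endfacet
facet normal 0.851 0.227 0.474
outer loop
vertex 3.456 0.306 0.585
vertex 4.261 0.881 -1.137
vertex 3.827 1.509 -0.659
endloop
endfacet
facet normal -0.210 -0.679 0.703
outer loop
vertex 3.89 -0.322 0.108
vertex 3.456 0.306 0.585
vertex 3.193 -0.509 -0.281
endloop
endfacet
facet normal 0.851 0.228 0.474
outer loop
vertex 3.89 -0.322 0.108
vertex 4.261 0.881 -1.137
vertex 3.456 0.306 0.585
endloop
endfacet
facet normal 0.210 0.680 -0.703
outer loop
vertex 3.827 1.509 -0.659
vertex 4.261 0.881 -1.137
vertex 3.13 1.322 -1.048
endloop
endfacet
facet normal -0.851 -0.228 -0.474
outer loop
vertex 3.564 0.694 -1.525
vertex 3.193 -0.509 -0.281
vertex 3.13 1.322 -1.048
endloop
endfacet
facet normal 0.209 0.679 -0.704
outer loop
vertex 3.13 1.322 -1.048
vertex 4.261 0.881 -1.137
vertex 3.564 0.694 -1.525
endloop
endfacet
facet normal 0.483 -0.697 -0.530
outer loop
vertex 3.564 0.694 -1.525
vertex 3.89 -0.322 0.108
vertex 3.193 -0.509 -0.281
endloop
endfacet
facet normal 0.482 -0.697 -0.530
outer loop
vertex 4.261 0.881 -1.137
vertex 3.89 -0.322 0.108
vertex 3.564 0.694 -1.525
endloop
endfacet
facet normal -0.234 0.079 0.969
outer loop
vertex -0.064 -3.008 3.629
vertex 0.62 -3.815 3.86
vertex 0.972 -2.791 3.861
endloop
endfacet
facet normal -0.292 0.711 0.640
outer loop
vertex -0.064 -3.008 3.629
vertex 0.972 -2.791 3.861
vertex 0.476 -2.267 3.053
endloop
endfacet
facet normal -0.761 0.639 0.108
outer loop
vertex -0.064 -3.008 3.629
vertex 0.476 -2.267 3.053
vertex -0.182 -2.966 2.553
endloop
endfacet
facet normal -0.994 -0.035 0.108
outer loop
vertex -0.064 -3.008 3.629
vertex -0.182 -2.966 2.553
vertex -0.094 -3.924 3.052
endloop
endfacet
facet normal -0.667 -0.382 0.640
outer loop
vertex -0.064 -3.008 3.629
vertex -0.094 -3.924 3.052
vertex 0.62 -3.815 3.86
endloop
endfacet
facet normal 0.342 0.870 0.355
outer loop
vertex 0.476 -2.267 3.053
vertex 0.972 -2.791 3.861
vertex 1.494 -2.616 2.928
endloop
endfacet
facet normal 0.437 -0.151 0.887
outer loop
vertex 0.972 -2.791 3.861
vertex 0.62 -3.815 3.86
vertex 1.582 -3.574 3.427
endloop
endfacet
facet normal -0.264 -0.897 0.354
outer loop
vertex 0.62 -3.815 3.86
vertex -0.094 -3.924 3.052
vertex 0.924 -4.273 2.927
endloop
endfacet
facet normal -0.793 -0.337 -0.507
outer loop
vertex -0.094 -3.924 3.052
vertex -0.182 -2.966 2.553
vertex 0.428 -3.749 2.119
endloop
endfacet
facet normal -0.417 0.755 -0.506
outer loop
vertex -0.182 -2.966 2.553
vertex 0.476 -2.267 3.053
vertex 0.78 -2.725 2.12
endloop
endfacet
facet normal 0.994 0.035 -0.108
outer loop
vertex 1.464 -3.532 2.351
vertex 1.494 -2.616 2.928
vertex 1.582 -3.574 3.427
endloop
endfacet
facet normal 0.761 -0.639 -0.108
outer loop
vertex 1.464 -3.532 2.351
vertex 1.582 -3.574 3.427
vertex 0.924 -4.273 2.927
endloop
endfacet
facet normal 0.292 -0.711 -0.640
outer loop
vertex 1.464 -3.532 2.351
vertex 0.924 -4.273 2.927
vertex 0.428 -3.749 2.119
endloop
endfacet
facet normal 0.234 -0.079 -0.969
outer loop
vertex 1.464 -3.532 2.351
vertex 0.428 -3.749 2.119
vertex 0.78 -2.725 2.12
endloop
endfacet
facet normal 0.667 0.382 -0.640
outer loop
vertex 1.464 -3.532 2.351
vertex 0.78 -2.725 2.12
vertex 1.494 -2.616 2.928
endloop
endfacet
facet normal 0.793 0.337 0.507
outer loop
vertex 1.582 -3.574 3.427
vertex 1.494 -2.616 2.928
vertex 0.972 -2.791 3.861
endloop
endfacet
facet normal 0.417 -0.755 0.506
outer loop
vertex 0.924 -4.273 2.927
vertex 1.582 -3.574 3.427
vertex 0.62 -3.815 3.86
endloop
endfacet
facet normal -0.342 -0.870 -0.355
outer loop
vertex 0.428 -3.749 2.119
vertex 0.924 -4.273 2.927
vertex -0.094 -3.924 3.052
endloop
endfacet
facet normal -0.437 0.151 -0.887
outer loop
vertex 0.78 -2.725 2.12
vertex 0.428 -3.749 2.119
vertex -0.182 -2.966 2.553
endloop
endfacet
facet normal 0.264 0.897 -0.354
outer loop
vertex 1.494 -2.616 2.928
vertex 0.78 -2.725 2.12
vertex 0.476 -2.267 3.053
endloop
endfacet

endsolid


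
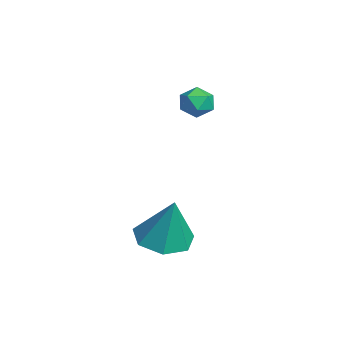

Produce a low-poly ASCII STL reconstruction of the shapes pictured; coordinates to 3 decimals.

solid 
facet normal -0.291 -0.141 -0.946
outer loop
vertex 0.76 -0.644 -3.288
vertex -0.179 -0.471 -3.025
vertex 0.506 0.175 -3.332
endloop
endfacet
facet normal 0.946 0.300 0.124
outer loop
vertex 0.76 -0.644 -3.288
vertex 0.506 0.175 -3.332
vertex 0.359 -0.209 -1.275
endloop
endfacet
facet normal -0.290 -0.142 -0.946
outer loop
vertex 0.506 0.175 -3.332
vertex -0.179 -0.471 -3.025
vertex -0.263 0.508 -3.146
endloop
endfacet
facet normal 0.429 0.882 0.195
outer loop
vertex 0.506 0.175 -3.332
vertex -0.263 0.508 -3.146
vertex 0.359 -0.209 -1.275
endloop
endfacet
facet normal -0.290 -0.142 -0.946
outer loop
vertex -0.263 0.508 -3.146
vertex -0.179 -0.471 -3.025
vertex -0.969 0.104 -2.869
endloop
endfacet
facet normal -0.316 0.846 0.429
outer loop
vertex -0.263 0.508 -3.146
vertex -0.969 0.104 -2.869
vertex 0.359 -0.209 -1.275
endloop
endfacet
facet normal -0.290 -0.141 -0.947
outer loop
vertex -0.969 0.104 -2.869
vertex -0.179 -0.471 -3.025
vertex -1.08 -0.733 -2.71
endloop
endfacet
facet normal -0.728 0.220 0.650
outer loop
vertex -0.969 0.104 -2.869
vertex -1.08 -0.733 -2.71
vertex 0.359 -0.209 -1.275
endloop
endfacet
facet normal -0.290 -0.141 -0.947
outer loop
vertex -1.08 -0.733 -2.71
vertex -0.179 -0.471 -3.025
vertex -0.512 -1.372 -2.789
endloop
endfacet
facet normal -0.496 -0.527 0.690
outer loop
vertex -1.08 -0.733 -2.71
vertex -0.512 -1.372 -2.789
vertex 0.359 -0.209 -1.275
endloop
endfacet
facet normal -0.290 -0.141 -0.947
outer loop
vertex -0.512 -1.372 -2.789
vertex -0.179 -0.471 -3.025
vertex 0.307 -1.333 -3.046
endloop
endfacet
facet normal 0.203 -0.829 0.520
outer loop
vertex -0.512 -1.372 -2.789
vertex 0.307 -1.333 -3.046
vertex 0.359 -0.209 -1.275
endloop
endfacet
facet normal -0.291 -0.141 -0.946
outer loop
vertex 0.307 -1.333 -3.046
vertex -0.179 -0.471 -3.025
vertex 0.76 -0.644 -3.288
endloop
endfacet
facet normal 0.846 -0.462 0.268
outer loop
vertex 0.307 -1.333 -3.046
vertex 0.76 -0.644 -3.288
vertex 0.359 -0.209 -1.275
endloop
endfacet
facet normal 0.314 -0.017 0.949
outer loop
vertex -2.918 1.443 1.726
vertex -3.502 1.194 1.915
vertex -3.008 0.787 1.744
endloop
endfacet
facet normal 0.860 -0.104 0.500
outer loop
vertex -2.918 1.443 1.726
vertex -3.008 0.787 1.744
vertex -2.681 1.063 1.239
endloop
endfacet
facet normal 0.883 0.464 0.068
outer loop
vertex -2.918 1.443 1.726
vertex -2.681 1.063 1.239
vertex -2.973 1.64 1.096
endloop
endfacet
facet normal 0.351 0.902 0.251
outer loop
vertex -2.918 1.443 1.726
vertex -2.973 1.64 1.096
vertex -3.481 1.721 1.515
endloop
endfacet
facet normal 0.000 0.605 0.797
outer loop
vertex -2.918 1.443 1.726
vertex -3.481 1.721 1.515
vertex -3.502 1.194 1.915
endloop
endfacet
facet normal 0.726 -0.680 0.098
outer loop
vertex -2.681 1.063 1.239
vertex -3.008 0.787 1.744
vertex -3.119 0.579 1.125
endloop
endfacet
facet normal -0.157 -0.538 0.828
outer loop
vertex -3.008 0.787 1.744
vertex -3.502 1.194 1.915
vertex -3.627 0.66 1.544
endloop
endfacet
facet normal -0.667 0.467 0.580
outer loop
vertex -3.502 1.194 1.915
vertex -3.481 1.721 1.515
vertex -3.919 1.237 1.401
endloop
endfacet
facet normal -0.097 0.949 -0.301
outer loop
vertex -3.481 1.721 1.515
vertex -2.973 1.64 1.096
vertex -3.592 1.513 0.896
endloop
endfacet
facet normal 0.764 0.238 -0.600
outer loop
vertex -2.973 1.64 1.096
vertex -2.681 1.063 1.239
vertex -3.098 1.106 0.725
endloop
endfacet
facet normal -0.351 -0.902 -0.251
outer loop
vertex -3.682 0.857 0.914
vertex -3.119 0.579 1.125
vertex -3.627 0.66 1.544
endloop
endfacet
facet normal -0.883 -0.464 -0.068
outer loop
vertex -3.682 0.857 0.914
vertex -3.627 0.66 1.544
vertex -3.919 1.237 1.401
endloop
endfacet
facet normal -0.860 0.104 -0.500
outer loop
vertex -3.682 0.857 0.914
vertex -3.919 1.237 1.401
vertex -3.592 1.513 0.896
endloop
endfacet
facet normal -0.314 0.017 -0.949
outer loop
vertex -3.682 0.857 0.914
vertex -3.592 1.513 0.896
vertex -3.098 1.106 0.725
endloop
endfacet
facet normal -0.000 -0.605 -0.797
outer loop
vertex -3.682 0.857 0.914
vertex -3.098 1.106 0.725
vertex -3.119 0.579 1.125
endloop
endfacet
facet normal 0.097 -0.949 0.301
outer loop
vertex -3.627 0.66 1.544
vertex -3.119 0.579 1.125
vertex -3.008 0.787 1.744
endloop
endfacet
facet normal -0.764 -0.238 0.600
outer loop
vertex -3.919 1.237 1.401
vertex -3.627 0.66 1.544
vertex -3.502 1.194 1.915
endloop
endfacet
facet normal -0.726 0.680 -0.098
outer loop
vertex -3.592 1.513 0.896
vertex -3.919 1.237 1.401
vertex -3.481 1.721 1.515
endloop
endfacet
facet normal 0.157 0.538 -0.828
outer loop
vertex -3.098 1.106 0.725
vertex -3.592 1.513 0.896
vertex -2.973 1.64 1.096
endloop
endfacet
facet normal 0.667 -0.467 -0.580
outer loop
vertex -3.119 0.579 1.125
vertex -3.098 1.106 0.725
vertex -2.681 1.063 1.239
endloop
endfacet

endsolid


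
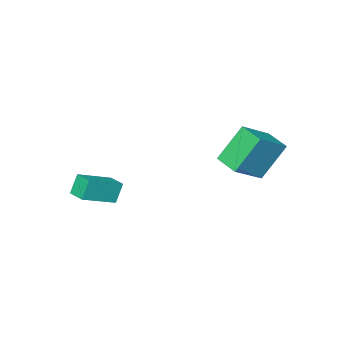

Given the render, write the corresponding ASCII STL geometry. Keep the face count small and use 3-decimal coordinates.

solid 
facet normal -0.902 0.105 -0.419
outer loop
vertex 0.51 -2.323 -2.962
vertex 0.571 -1.332 -2.844
vertex 0.981 -2.233 -3.952
endloop
endfacet
facet normal -0.061 -0.991 -0.119
outer loop
vertex 2.649 -2.428 -3.176
vertex 0.51 -2.323 -2.962
vertex 0.981 -2.233 -3.952
endloop
endfacet
facet normal -0.902 0.105 -0.419
outer loop
vertex 0.981 -2.233 -3.952
vertex 0.571 -1.332 -2.844
vertex 1.042 -1.242 -3.834
endloop
endfacet
facet normal 0.428 0.081 -0.900
outer loop
vertex 1.042 -1.242 -3.834
vertex 2.649 -2.428 -3.176
vertex 0.981 -2.233 -3.952
endloop
endfacet
facet normal -0.428 -0.081 0.900
outer loop
vertex 0.51 -2.323 -2.962
vertex 2.239 -1.527 -2.068
vertex 0.571 -1.332 -2.844
endloop
endfacet
facet normal -0.061 -0.991 -0.119
outer loop
vertex 2.178 -2.518 -2.186
vertex 0.51 -2.323 -2.962
vertex 2.649 -2.428 -3.176
endloop
endfacet
facet normal -0.428 -0.081 0.900
outer loop
vertex 2.178 -2.518 -2.186
vertex 2.239 -1.527 -2.068
vertex 0.51 -2.323 -2.962
endloop
endfacet
facet normal 0.061 0.991 0.119
outer loop
vertex 0.571 -1.332 -2.844
vertex 2.239 -1.527 -2.068
vertex 1.042 -1.242 -3.834
endloop
endfacet
facet normal 0.428 0.081 -0.900
outer loop
vertex 2.71 -1.437 -3.058
vertex 2.649 -2.428 -3.176
vertex 1.042 -1.242 -3.834
endloop
endfacet
facet normal 0.061 0.991 0.119
outer loop
vertex 1.042 -1.242 -3.834
vertex 2.239 -1.527 -2.068
vertex 2.71 -1.437 -3.058
endloop
endfacet
facet normal 0.902 -0.105 0.419
outer loop
vertex 2.71 -1.437 -3.058
vertex 2.178 -2.518 -2.186
vertex 2.649 -2.428 -3.176
endloop
endfacet
facet normal 0.902 -0.105 0.419
outer loop
vertex 2.239 -1.527 -2.068
vertex 2.178 -2.518 -2.186
vertex 2.71 -1.437 -3.058
endloop
endfacet
facet normal -0.547 0.137 0.826
outer loop
vertex -2.221 3.429 2.036
vertex -2.127 4.717 1.885
vertex -3.714 3.423 1.048
endloop
endfacet
facet normal -0.073 -0.991 0.116
outer loop
vertex -2.593 3.143 -0.645
vertex -2.221 3.429 2.036
vertex -3.714 3.423 1.048
endloop
endfacet
facet normal -0.547 0.136 0.826
outer loop
vertex -3.714 3.423 1.048
vertex -2.127 4.717 1.885
vertex -3.62 4.711 0.898
endloop
endfacet
facet normal -0.834 -0.003 -0.552
outer loop
vertex -3.62 4.711 0.898
vertex -2.593 3.143 -0.645
vertex -3.714 3.423 1.048
endloop
endfacet
facet normal 0.834 0.004 0.552
outer loop
vertex -2.221 3.429 2.036
vertex -1.006 4.437 0.192
vertex -2.127 4.717 1.885
endloop
endfacet
facet normal -0.073 -0.991 0.116
outer loop
vertex -1.1 3.149 0.342
vertex -2.221 3.429 2.036
vertex -2.593 3.143 -0.645
endloop
endfacet
facet normal 0.834 0.003 0.551
outer loop
vertex -1.1 3.149 0.342
vertex -1.006 4.437 0.192
vertex -2.221 3.429 2.036
endloop
endfacet
facet normal 0.073 0.991 -0.116
outer loop
vertex -2.127 4.717 1.885
vertex -1.006 4.437 0.192
vertex -3.62 4.711 0.898
endloop
endfacet
facet normal -0.834 -0.004 -0.551
outer loop
vertex -2.499 4.431 -0.796
vertex -2.593 3.143 -0.645
vertex -3.62 4.711 0.898
endloop
endfacet
facet normal 0.073 0.991 -0.116
outer loop
vertex -3.62 4.711 0.898
vertex -1.006 4.437 0.192
vertex -2.499 4.431 -0.796
endloop
endfacet
facet normal 0.547 -0.137 -0.826
outer loop
vertex -2.499 4.431 -0.796
vertex -1.1 3.149 0.342
vertex -2.593 3.143 -0.645
endloop
endfacet
facet normal 0.547 -0.136 -0.826
outer loop
vertex -1.006 4.437 0.192
vertex -1.1 3.149 0.342
vertex -2.499 4.431 -0.796
endloop
endfacet

endsolid


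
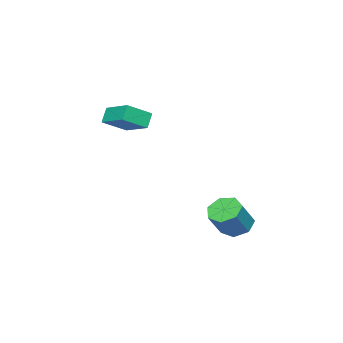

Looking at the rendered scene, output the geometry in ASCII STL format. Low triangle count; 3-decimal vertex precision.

solid 
facet normal -0.586 -0.132 0.799
outer loop
vertex -3.814 -5.059 3.897
vertex -3.304 -3.361 4.551
vertex -5.028 -4.392 3.116
endloop
endfacet
facet normal -0.271 -0.898 -0.347
outer loop
vertex -4.436 -4.259 2.309
vertex -3.814 -5.059 3.897
vertex -5.028 -4.392 3.116
endloop
endfacet
facet normal -0.586 -0.132 0.799
outer loop
vertex -5.028 -4.392 3.116
vertex -3.304 -3.361 4.551
vertex -4.518 -2.694 3.77
endloop
endfacet
facet normal -0.764 0.419 -0.491
outer loop
vertex -4.518 -2.694 3.77
vertex -4.436 -4.259 2.309
vertex -5.028 -4.392 3.116
endloop
endfacet
facet normal 0.764 -0.419 0.491
outer loop
vertex -3.814 -5.059 3.897
vertex -2.712 -3.228 3.744
vertex -3.304 -3.361 4.551
endloop
endfacet
facet normal -0.271 -0.898 -0.347
outer loop
vertex -3.222 -4.926 3.09
vertex -3.814 -5.059 3.897
vertex -4.436 -4.259 2.309
endloop
endfacet
facet normal 0.764 -0.419 0.491
outer loop
vertex -3.222 -4.926 3.09
vertex -2.712 -3.228 3.744
vertex -3.814 -5.059 3.897
endloop
endfacet
facet normal 0.271 0.898 0.347
outer loop
vertex -3.304 -3.361 4.551
vertex -2.712 -3.228 3.744
vertex -4.518 -2.694 3.77
endloop
endfacet
facet normal -0.764 0.419 -0.491
outer loop
vertex -3.926 -2.561 2.963
vertex -4.436 -4.259 2.309
vertex -4.518 -2.694 3.77
endloop
endfacet
facet normal 0.271 0.898 0.347
outer loop
vertex -4.518 -2.694 3.77
vertex -2.712 -3.228 3.744
vertex -3.926 -2.561 2.963
endloop
endfacet
facet normal 0.586 0.132 -0.799
outer loop
vertex -3.926 -2.561 2.963
vertex -3.222 -4.926 3.09
vertex -4.436 -4.259 2.309
endloop
endfacet
facet normal 0.586 0.132 -0.799
outer loop
vertex -2.712 -3.228 3.744
vertex -3.222 -4.926 3.09
vertex -3.926 -2.561 2.963
endloop
endfacet
facet normal -0.617 0.023 -0.787
outer loop
vertex -3.8 2.764 -3.377
vertex -4.526 2.481 -2.816
vertex -4.237 3.375 -3.016
endloop
endfacet
facet normal 0.587 0.680 -0.440
outer loop
vertex -3.8 2.764 -3.377
vertex -4.237 3.375 -3.016
vertex -2.708 2.722 -1.985
endloop
endfacet
facet normal 0.587 0.680 -0.439
outer loop
vertex -2.708 2.722 -1.985
vertex -4.237 3.375 -3.016
vertex -3.145 3.332 -1.624
endloop
endfacet
facet normal 0.617 -0.024 0.787
outer loop
vertex -2.708 2.722 -1.985
vertex -3.145 3.332 -1.624
vertex -3.434 2.439 -1.424
endloop
endfacet
facet normal -0.617 0.024 -0.787
outer loop
vertex -4.237 3.375 -3.016
vertex -4.526 2.481 -2.816
vertex -4.892 3.312 -2.504
endloop
endfacet
facet normal -0.045 0.997 0.066
outer loop
vertex -4.237 3.375 -3.016
vertex -4.892 3.312 -2.504
vertex -3.145 3.332 -1.624
endloop
endfacet
facet normal -0.044 0.997 0.065
outer loop
vertex -3.145 3.332 -1.624
vertex -4.892 3.312 -2.504
vertex -3.8 3.27 -1.112
endloop
endfacet
facet normal 0.617 -0.024 0.787
outer loop
vertex -3.145 3.332 -1.624
vertex -3.8 3.27 -1.112
vertex -3.434 2.439 -1.424
endloop
endfacet
facet normal -0.617 0.023 -0.786
outer loop
vertex -4.892 3.312 -2.504
vertex -4.526 2.481 -2.816
vertex -5.271 2.624 -2.227
endloop
endfacet
facet normal -0.642 0.563 0.521
outer loop
vertex -4.892 3.312 -2.504
vertex -5.271 2.624 -2.227
vertex -3.8 3.27 -1.112
endloop
endfacet
facet normal -0.642 0.563 0.521
outer loop
vertex -3.8 3.27 -1.112
vertex -5.271 2.624 -2.227
vertex -4.179 2.582 -0.835
endloop
endfacet
facet normal 0.617 -0.023 0.786
outer loop
vertex -3.8 3.27 -1.112
vertex -4.179 2.582 -0.835
vertex -3.434 2.439 -1.424
endloop
endfacet
facet normal -0.617 0.024 -0.786
outer loop
vertex -5.271 2.624 -2.227
vertex -4.526 2.481 -2.816
vertex -5.089 1.828 -2.394
endloop
endfacet
facet normal -0.756 -0.295 0.584
outer loop
vertex -5.271 2.624 -2.227
vertex -5.089 1.828 -2.394
vertex -4.179 2.582 -0.835
endloop
endfacet
facet normal -0.756 -0.295 0.584
outer loop
vertex -4.179 2.582 -0.835
vertex -5.089 1.828 -2.394
vertex -3.997 1.786 -1.002
endloop
endfacet
facet normal 0.617 -0.024 0.786
outer loop
vertex -4.179 2.582 -0.835
vertex -3.997 1.786 -1.002
vertex -3.434 2.439 -1.424
endloop
endfacet
facet normal -0.617 0.023 -0.787
outer loop
vertex -5.089 1.828 -2.394
vertex -4.526 2.481 -2.816
vertex -4.483 1.524 -2.878
endloop
endfacet
facet normal -0.301 -0.931 0.208
outer loop
vertex -5.089 1.828 -2.394
vertex -4.483 1.524 -2.878
vertex -3.997 1.786 -1.002
endloop
endfacet
facet normal -0.301 -0.931 0.208
outer loop
vertex -3.997 1.786 -1.002
vertex -4.483 1.524 -2.878
vertex -3.391 1.482 -1.486
endloop
endfacet
facet normal 0.617 -0.023 0.787
outer loop
vertex -3.997 1.786 -1.002
vertex -3.391 1.482 -1.486
vertex -3.434 2.439 -1.424
endloop
endfacet
facet normal -0.618 0.023 -0.786
outer loop
vertex -4.483 1.524 -2.878
vertex -4.526 2.481 -2.816
vertex -3.91 1.941 -3.316
endloop
endfacet
facet normal 0.381 -0.865 -0.325
outer loop
vertex -4.483 1.524 -2.878
vertex -3.91 1.941 -3.316
vertex -3.391 1.482 -1.486
endloop
endfacet
facet normal 0.381 -0.865 -0.325
outer loop
vertex -3.391 1.482 -1.486
vertex -3.91 1.941 -3.316
vertex -2.818 1.899 -1.924
endloop
endfacet
facet normal 0.618 -0.023 0.786
outer loop
vertex -3.391 1.482 -1.486
vertex -2.818 1.899 -1.924
vertex -3.434 2.439 -1.424
endloop
endfacet
facet normal -0.617 0.024 -0.786
outer loop
vertex -3.91 1.941 -3.316
vertex -4.526 2.481 -2.816
vertex -3.8 2.764 -3.377
endloop
endfacet
facet normal 0.776 -0.149 -0.613
outer loop
vertex -3.91 1.941 -3.316
vertex -3.8 2.764 -3.377
vertex -2.818 1.899 -1.924
endloop
endfacet
facet normal 0.776 -0.149 -0.613
outer loop
vertex -2.818 1.899 -1.924
vertex -3.8 2.764 -3.377
vertex -2.708 2.722 -1.985
endloop
endfacet
facet normal 0.617 -0.024 0.786
outer loop
vertex -2.818 1.899 -1.924
vertex -2.708 2.722 -1.985
vertex -3.434 2.439 -1.424
endloop
endfacet

endsolid


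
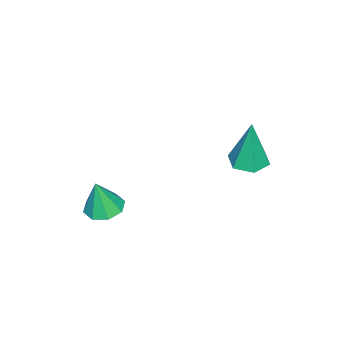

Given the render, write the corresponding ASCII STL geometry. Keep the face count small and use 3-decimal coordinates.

solid 
facet normal -0.156 0.134 -0.979
outer loop
vertex 3.009 0.839 -4.089
vertex 2.59 0.498 -4.069
vertex 2.652 1.031 -4.006
endloop
endfacet
facet normal 0.500 0.728 0.468
outer loop
vertex 3.009 0.839 -4.089
vertex 2.652 1.031 -4.006
vertex 2.75 0.362 -3.071
endloop
endfacet
facet normal -0.155 0.134 -0.979
outer loop
vertex 2.652 1.031 -4.006
vertex 2.59 0.498 -4.069
vertex 2.259 0.911 -3.96
endloop
endfacet
facet normal -0.173 0.792 0.585
outer loop
vertex 2.652 1.031 -4.006
vertex 2.259 0.911 -3.96
vertex 2.75 0.362 -3.071
endloop
endfacet
facet normal -0.155 0.134 -0.979
outer loop
vertex 2.259 0.911 -3.96
vertex 2.59 0.498 -4.069
vertex 2.061 0.549 -3.978
endloop
endfacet
facet normal -0.707 0.356 0.611
outer loop
vertex 2.259 0.911 -3.96
vertex 2.061 0.549 -3.978
vertex 2.75 0.362 -3.071
endloop
endfacet
facet normal -0.156 0.133 -0.979
outer loop
vertex 2.061 0.549 -3.978
vertex 2.59 0.498 -4.069
vertex 2.172 0.157 -4.049
endloop
endfacet
facet normal -0.785 -0.319 0.531
outer loop
vertex 2.061 0.549 -3.978
vertex 2.172 0.157 -4.049
vertex 2.75 0.362 -3.071
endloop
endfacet
facet normal -0.156 0.134 -0.979
outer loop
vertex 2.172 0.157 -4.049
vertex 2.59 0.498 -4.069
vertex 2.529 -0.034 -4.132
endloop
endfacet
facet normal -0.362 -0.846 0.391
outer loop
vertex 2.172 0.157 -4.049
vertex 2.529 -0.034 -4.132
vertex 2.75 0.362 -3.071
endloop
endfacet
facet normal -0.156 0.134 -0.979
outer loop
vertex 2.529 -0.034 -4.132
vertex 2.59 0.498 -4.069
vertex 2.921 0.086 -4.178
endloop
endfacet
facet normal 0.311 -0.910 0.275
outer loop
vertex 2.529 -0.034 -4.132
vertex 2.921 0.086 -4.178
vertex 2.75 0.362 -3.071
endloop
endfacet
facet normal -0.157 0.132 -0.979
outer loop
vertex 2.921 0.086 -4.178
vertex 2.59 0.498 -4.069
vertex 3.12 0.448 -4.161
endloop
endfacet
facet normal 0.844 -0.476 0.249
outer loop
vertex 2.921 0.086 -4.178
vertex 3.12 0.448 -4.161
vertex 2.75 0.362 -3.071
endloop
endfacet
facet normal -0.157 0.136 -0.978
outer loop
vertex 3.12 0.448 -4.161
vertex 2.59 0.498 -4.069
vertex 3.009 0.839 -4.089
endloop
endfacet
facet normal 0.923 0.201 0.329
outer loop
vertex 3.12 0.448 -4.161
vertex 3.009 0.839 -4.089
vertex 2.75 0.362 -3.071
endloop
endfacet
facet normal -0.023 -0.046 -0.999
outer loop
vertex 1.109 3.868 -2.584
vertex 0.683 3.537 -2.559
vertex 0.609 4.072 -2.582
endloop
endfacet
facet normal 0.366 0.894 0.260
outer loop
vertex 1.109 3.868 -2.584
vertex 0.609 4.072 -2.582
vertex 0.717 3.603 -1.121
endloop
endfacet
facet normal -0.025 -0.046 -0.999
outer loop
vertex 0.609 4.072 -2.582
vertex 0.683 3.537 -2.559
vertex 0.182 3.741 -2.556
endloop
endfacet
facet normal -0.576 0.765 0.288
outer loop
vertex 0.609 4.072 -2.582
vertex 0.182 3.741 -2.556
vertex 0.717 3.603 -1.121
endloop
endfacet
facet normal -0.024 -0.044 -0.999
outer loop
vertex 0.182 3.741 -2.556
vertex 0.683 3.537 -2.559
vertex 0.256 3.207 -2.534
endloop
endfacet
facet normal -0.934 -0.116 0.337
outer loop
vertex 0.182 3.741 -2.556
vertex 0.256 3.207 -2.534
vertex 0.717 3.603 -1.121
endloop
endfacet
facet normal -0.024 -0.044 -0.999
outer loop
vertex 0.256 3.207 -2.534
vertex 0.683 3.537 -2.559
vertex 0.757 3.003 -2.537
endloop
endfacet
facet normal -0.350 -0.866 0.357
outer loop
vertex 0.256 3.207 -2.534
vertex 0.757 3.003 -2.537
vertex 0.717 3.603 -1.121
endloop
endfacet
facet normal -0.024 -0.044 -0.999
outer loop
vertex 0.757 3.003 -2.537
vertex 0.683 3.537 -2.559
vertex 1.183 3.334 -2.562
endloop
endfacet
facet normal 0.591 -0.736 0.329
outer loop
vertex 0.757 3.003 -2.537
vertex 1.183 3.334 -2.562
vertex 0.717 3.603 -1.121
endloop
endfacet
facet normal -0.024 -0.044 -0.999
outer loop
vertex 1.183 3.334 -2.562
vertex 0.683 3.537 -2.559
vertex 1.109 3.868 -2.584
endloop
endfacet
facet normal 0.949 0.143 0.280
outer loop
vertex 1.183 3.334 -2.562
vertex 1.109 3.868 -2.584
vertex 0.717 3.603 -1.121
endloop
endfacet

endsolid


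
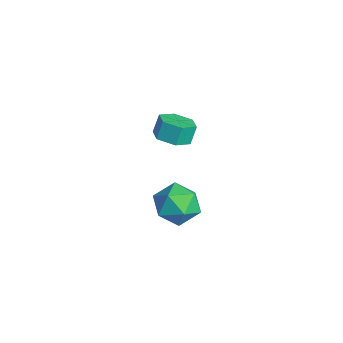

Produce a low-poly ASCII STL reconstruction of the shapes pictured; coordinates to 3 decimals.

solid 
facet normal -0.023 0.118 0.993
outer loop
vertex 3.869 1.228 -1.061
vertex 2.763 0.666 -1.02
vertex 3.803 -0.003 -0.916
endloop
endfacet
facet normal 0.648 0.055 0.759
outer loop
vertex 3.869 1.228 -1.061
vertex 3.803 -0.003 -0.916
vertex 4.652 0.488 -1.676
endloop
endfacet
facet normal 0.767 0.575 0.285
outer loop
vertex 3.869 1.228 -1.061
vertex 4.652 0.488 -1.676
vertex 4.137 1.46 -2.25
endloop
endfacet
facet normal 0.170 0.959 0.225
outer loop
vertex 3.869 1.228 -1.061
vertex 4.137 1.46 -2.25
vertex 2.97 1.571 -1.844
endloop
endfacet
facet normal -0.319 0.677 0.663
outer loop
vertex 3.869 1.228 -1.061
vertex 2.97 1.571 -1.844
vertex 2.763 0.666 -1.02
endloop
endfacet
facet normal 0.706 -0.571 0.420
outer loop
vertex 4.652 0.488 -1.676
vertex 3.803 -0.003 -0.916
vertex 4.03 -0.531 -2.016
endloop
endfacet
facet normal -0.381 -0.468 0.797
outer loop
vertex 3.803 -0.003 -0.916
vertex 2.763 0.666 -1.02
vertex 2.863 -0.42 -1.61
endloop
endfacet
facet normal -0.860 0.437 0.264
outer loop
vertex 2.763 0.666 -1.02
vertex 2.97 1.571 -1.844
vertex 2.348 0.552 -2.184
endloop
endfacet
facet normal -0.069 0.894 -0.443
outer loop
vertex 2.97 1.571 -1.844
vertex 4.137 1.46 -2.25
vertex 3.197 1.043 -2.944
endloop
endfacet
facet normal 0.898 0.271 -0.347
outer loop
vertex 4.137 1.46 -2.25
vertex 4.652 0.488 -1.676
vertex 4.237 0.374 -2.84
endloop
endfacet
facet normal -0.170 -0.959 -0.225
outer loop
vertex 3.131 -0.188 -2.799
vertex 4.03 -0.531 -2.016
vertex 2.863 -0.42 -1.61
endloop
endfacet
facet normal -0.767 -0.575 -0.285
outer loop
vertex 3.131 -0.188 -2.799
vertex 2.863 -0.42 -1.61
vertex 2.348 0.552 -2.184
endloop
endfacet
facet normal -0.648 -0.055 -0.759
outer loop
vertex 3.131 -0.188 -2.799
vertex 2.348 0.552 -2.184
vertex 3.197 1.043 -2.944
endloop
endfacet
facet normal 0.023 -0.118 -0.993
outer loop
vertex 3.131 -0.188 -2.799
vertex 3.197 1.043 -2.944
vertex 4.237 0.374 -2.84
endloop
endfacet
facet normal 0.319 -0.677 -0.663
outer loop
vertex 3.131 -0.188 -2.799
vertex 4.237 0.374 -2.84
vertex 4.03 -0.531 -2.016
endloop
endfacet
facet normal 0.069 -0.894 0.443
outer loop
vertex 2.863 -0.42 -1.61
vertex 4.03 -0.531 -2.016
vertex 3.803 -0.003 -0.916
endloop
endfacet
facet normal -0.898 -0.271 0.347
outer loop
vertex 2.348 0.552 -2.184
vertex 2.863 -0.42 -1.61
vertex 2.763 0.666 -1.02
endloop
endfacet
facet normal -0.706 0.571 -0.420
outer loop
vertex 3.197 1.043 -2.944
vertex 2.348 0.552 -2.184
vertex 2.97 1.571 -1.844
endloop
endfacet
facet normal 0.381 0.468 -0.797
outer loop
vertex 4.237 0.374 -2.84
vertex 3.197 1.043 -2.944
vertex 4.137 1.46 -2.25
endloop
endfacet
facet normal 0.860 -0.437 -0.264
outer loop
vertex 4.03 -0.531 -2.016
vertex 4.237 0.374 -2.84
vertex 4.652 0.488 -1.676
endloop
endfacet
facet normal 0.182 -0.349 -0.919
outer loop
vertex -1.392 2.788 -2.145
vertex -2.029 2.047 -1.99
vertex -2.348 2.9 -2.377
endloop
endfacet
facet normal 0.186 0.930 -0.316
outer loop
vertex -1.392 2.788 -2.145
vertex -2.348 2.9 -2.377
vertex -1.594 3.175 -1.125
endloop
endfacet
facet normal 0.185 0.930 -0.316
outer loop
vertex -1.594 3.175 -1.125
vertex -2.348 2.9 -2.377
vertex -2.55 3.287 -1.356
endloop
endfacet
facet normal -0.181 0.348 0.920
outer loop
vertex -1.594 3.175 -1.125
vertex -2.55 3.287 -1.356
vertex -2.231 2.433 -0.97
endloop
endfacet
facet normal 0.182 -0.349 -0.919
outer loop
vertex -2.348 2.9 -2.377
vertex -2.029 2.047 -1.99
vertex -2.985 2.159 -2.222
endloop
endfacet
facet normal -0.743 0.563 -0.361
outer loop
vertex -2.348 2.9 -2.377
vertex -2.985 2.159 -2.222
vertex -2.55 3.287 -1.356
endloop
endfacet
facet normal -0.743 0.564 -0.361
outer loop
vertex -2.55 3.287 -1.356
vertex -2.985 2.159 -2.222
vertex -3.187 2.546 -1.202
endloop
endfacet
facet normal -0.182 0.348 0.920
outer loop
vertex -2.55 3.287 -1.356
vertex -3.187 2.546 -1.202
vertex -2.231 2.433 -0.97
endloop
endfacet
facet normal 0.182 -0.349 -0.919
outer loop
vertex -2.985 2.159 -2.222
vertex -2.029 2.047 -1.99
vertex -2.666 1.305 -1.835
endloop
endfacet
facet normal -0.929 -0.367 -0.045
outer loop
vertex -2.985 2.159 -2.222
vertex -2.666 1.305 -1.835
vertex -3.187 2.546 -1.202
endloop
endfacet
facet normal -0.929 -0.367 -0.045
outer loop
vertex -3.187 2.546 -1.202
vertex -2.666 1.305 -1.835
vertex -2.868 1.692 -0.815
endloop
endfacet
facet normal -0.182 0.349 0.919
outer loop
vertex -3.187 2.546 -1.202
vertex -2.868 1.692 -0.815
vertex -2.231 2.433 -0.97
endloop
endfacet
facet normal 0.181 -0.348 -0.920
outer loop
vertex -2.666 1.305 -1.835
vertex -2.029 2.047 -1.99
vertex -1.71 1.193 -1.604
endloop
endfacet
facet normal -0.185 -0.930 0.316
outer loop
vertex -2.666 1.305 -1.835
vertex -1.71 1.193 -1.604
vertex -2.868 1.692 -0.815
endloop
endfacet
facet normal -0.186 -0.930 0.316
outer loop
vertex -2.868 1.692 -0.815
vertex -1.71 1.193 -1.604
vertex -1.912 1.58 -0.583
endloop
endfacet
facet normal -0.182 0.349 0.919
outer loop
vertex -2.868 1.692 -0.815
vertex -1.912 1.58 -0.583
vertex -2.231 2.433 -0.97
endloop
endfacet
facet normal 0.182 -0.348 -0.920
outer loop
vertex -1.71 1.193 -1.604
vertex -2.029 2.047 -1.99
vertex -1.073 1.934 -1.758
endloop
endfacet
facet normal 0.743 -0.564 0.361
outer loop
vertex -1.71 1.193 -1.604
vertex -1.073 1.934 -1.758
vertex -1.912 1.58 -0.583
endloop
endfacet
facet normal 0.743 -0.563 0.361
outer loop
vertex -1.912 1.58 -0.583
vertex -1.073 1.934 -1.758
vertex -1.275 2.321 -0.738
endloop
endfacet
facet normal -0.182 0.349 0.919
outer loop
vertex -1.912 1.58 -0.583
vertex -1.275 2.321 -0.738
vertex -2.231 2.433 -0.97
endloop
endfacet
facet normal 0.182 -0.349 -0.919
outer loop
vertex -1.073 1.934 -1.758
vertex -2.029 2.047 -1.99
vertex -1.392 2.788 -2.145
endloop
endfacet
facet normal 0.929 0.367 0.045
outer loop
vertex -1.073 1.934 -1.758
vertex -1.392 2.788 -2.145
vertex -1.275 2.321 -0.738
endloop
endfacet
facet normal 0.929 0.367 0.045
outer loop
vertex -1.275 2.321 -0.738
vertex -1.392 2.788 -2.145
vertex -1.594 3.175 -1.125
endloop
endfacet
facet normal -0.182 0.349 0.919
outer loop
vertex -1.275 2.321 -0.738
vertex -1.594 3.175 -1.125
vertex -2.231 2.433 -0.97
endloop
endfacet

endsolid


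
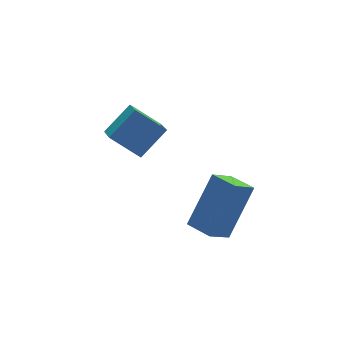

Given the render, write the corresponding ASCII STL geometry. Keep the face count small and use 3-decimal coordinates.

solid 
facet normal -0.537 -0.171 -0.826
outer loop
vertex -2.539 -2.523 -3.966
vertex -2.763 -1.611 -4.009
vertex -1.778 -2.361 -4.494
endloop
endfacet
facet normal 0.238 -0.970 0.046
outer loop
vertex -0.737 -2.029 -2.891
vertex -2.539 -2.523 -3.966
vertex -1.778 -2.361 -4.494
endloop
endfacet
facet normal -0.537 -0.171 -0.826
outer loop
vertex -1.778 -2.361 -4.494
vertex -2.763 -1.611 -4.009
vertex -2.003 -1.449 -4.537
endloop
endfacet
facet normal 0.809 0.173 -0.561
outer loop
vertex -2.003 -1.449 -4.537
vertex -0.737 -2.029 -2.891
vertex -1.778 -2.361 -4.494
endloop
endfacet
facet normal -0.809 -0.172 0.561
outer loop
vertex -2.539 -2.523 -3.966
vertex -1.722 -1.279 -2.406
vertex -2.763 -1.611 -4.009
endloop
endfacet
facet normal 0.239 -0.970 0.046
outer loop
vertex -1.497 -2.191 -2.363
vertex -2.539 -2.523 -3.966
vertex -0.737 -2.029 -2.891
endloop
endfacet
facet normal -0.809 -0.173 0.562
outer loop
vertex -1.497 -2.191 -2.363
vertex -1.722 -1.279 -2.406
vertex -2.539 -2.523 -3.966
endloop
endfacet
facet normal -0.239 0.970 -0.046
outer loop
vertex -2.763 -1.611 -4.009
vertex -1.722 -1.279 -2.406
vertex -2.003 -1.449 -4.537
endloop
endfacet
facet normal 0.809 0.172 -0.562
outer loop
vertex -0.961 -1.117 -2.934
vertex -0.737 -2.029 -2.891
vertex -2.003 -1.449 -4.537
endloop
endfacet
facet normal -0.238 0.970 -0.046
outer loop
vertex -2.003 -1.449 -4.537
vertex -1.722 -1.279 -2.406
vertex -0.961 -1.117 -2.934
endloop
endfacet
facet normal 0.537 0.171 0.826
outer loop
vertex -0.961 -1.117 -2.934
vertex -1.497 -2.191 -2.363
vertex -0.737 -2.029 -2.891
endloop
endfacet
facet normal 0.537 0.171 0.826
outer loop
vertex -1.722 -1.279 -2.406
vertex -1.497 -2.191 -2.363
vertex -0.961 -1.117 -2.934
endloop
endfacet
facet normal -0.758 -0.084 -0.646
outer loop
vertex -2.997 0.717 -2.522
vertex -3.705 1.375 -1.777
vertex -2.65 1.698 -3.057
endloop
endfacet
facet normal 0.581 -0.538 -0.611
outer loop
vertex -1.695 1.805 -2.243
vertex -2.997 0.717 -2.522
vertex -2.65 1.698 -3.057
endloop
endfacet
facet normal -0.758 -0.086 -0.646
outer loop
vertex -2.65 1.698 -3.057
vertex -3.705 1.375 -1.777
vertex -3.359 2.355 -2.313
endloop
endfacet
facet normal 0.296 0.838 -0.458
outer loop
vertex -3.359 2.355 -2.313
vertex -1.695 1.805 -2.243
vertex -2.65 1.698 -3.057
endloop
endfacet
facet normal -0.297 -0.838 0.458
outer loop
vertex -2.997 0.717 -2.522
vertex -2.75 1.482 -0.963
vertex -3.705 1.375 -1.777
endloop
endfacet
facet normal 0.581 -0.539 -0.610
outer loop
vertex -2.041 0.825 -1.707
vertex -2.997 0.717 -2.522
vertex -1.695 1.805 -2.243
endloop
endfacet
facet normal -0.296 -0.838 0.458
outer loop
vertex -2.041 0.825 -1.707
vertex -2.75 1.482 -0.963
vertex -2.997 0.717 -2.522
endloop
endfacet
facet normal -0.581 0.539 0.610
outer loop
vertex -3.705 1.375 -1.777
vertex -2.75 1.482 -0.963
vertex -3.359 2.355 -2.313
endloop
endfacet
facet normal 0.296 0.838 -0.459
outer loop
vertex -2.403 2.463 -1.498
vertex -1.695 1.805 -2.243
vertex -3.359 2.355 -2.313
endloop
endfacet
facet normal -0.581 0.538 0.610
outer loop
vertex -3.359 2.355 -2.313
vertex -2.75 1.482 -0.963
vertex -2.403 2.463 -1.498
endloop
endfacet
facet normal 0.759 0.085 0.646
outer loop
vertex -2.403 2.463 -1.498
vertex -2.041 0.825 -1.707
vertex -1.695 1.805 -2.243
endloop
endfacet
facet normal 0.758 0.085 0.647
outer loop
vertex -2.75 1.482 -0.963
vertex -2.041 0.825 -1.707
vertex -2.403 2.463 -1.498
endloop
endfacet

endsolid
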